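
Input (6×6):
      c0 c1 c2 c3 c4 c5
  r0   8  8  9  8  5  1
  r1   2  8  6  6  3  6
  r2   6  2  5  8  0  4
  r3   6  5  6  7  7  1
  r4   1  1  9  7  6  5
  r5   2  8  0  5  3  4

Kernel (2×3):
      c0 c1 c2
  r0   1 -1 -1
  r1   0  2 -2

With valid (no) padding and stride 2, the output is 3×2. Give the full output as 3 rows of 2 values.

-5 2
-3 -3
7 0

Output[0,0]: The receptive field on the input at this output position is [8 8 9 / 2 8 6]. Elementwise product with the kernel and sum: 8·1 + 8·-1 + 9·-1 + 8·2 + 6·-2.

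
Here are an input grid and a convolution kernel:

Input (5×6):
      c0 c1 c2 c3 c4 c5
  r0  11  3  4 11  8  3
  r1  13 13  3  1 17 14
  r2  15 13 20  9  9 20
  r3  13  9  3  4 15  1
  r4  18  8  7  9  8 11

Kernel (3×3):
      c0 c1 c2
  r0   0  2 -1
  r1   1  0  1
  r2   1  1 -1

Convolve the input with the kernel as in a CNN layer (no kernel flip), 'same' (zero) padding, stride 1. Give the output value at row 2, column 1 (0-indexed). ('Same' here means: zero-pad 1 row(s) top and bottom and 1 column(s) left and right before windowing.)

77

The receptive field on the zero-padded input at this output position is [13 13 3 / 15 13 20 / 13 9 3]. Elementwise product with the kernel and sum: 13·2 + 3·-1 + 15·1 + 20·1 + 13·1 + 9·1 + 3·-1.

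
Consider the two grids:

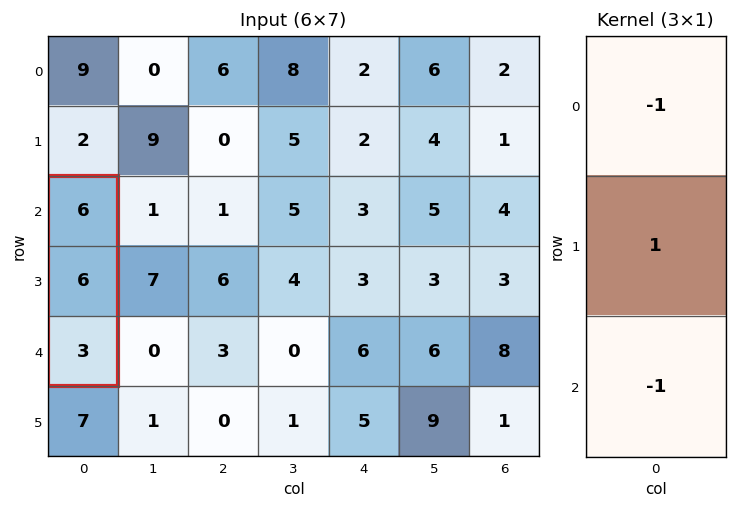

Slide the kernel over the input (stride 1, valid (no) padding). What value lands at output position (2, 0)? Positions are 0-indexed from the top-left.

-3

The receptive field on the input at this output position is [6 / 6 / 3]. Elementwise product with the kernel and sum: 6·-1 + 6·1 + 3·-1.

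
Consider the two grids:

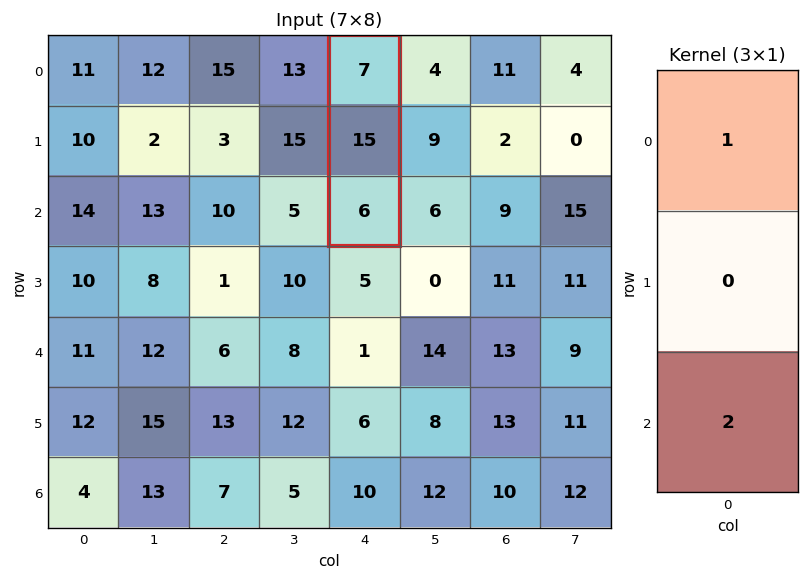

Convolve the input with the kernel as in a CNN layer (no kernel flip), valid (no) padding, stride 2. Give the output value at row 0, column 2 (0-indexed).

19

The receptive field on the input at this output position is [7 / 15 / 6]. Elementwise product with the kernel and sum: 7·1 + 6·2.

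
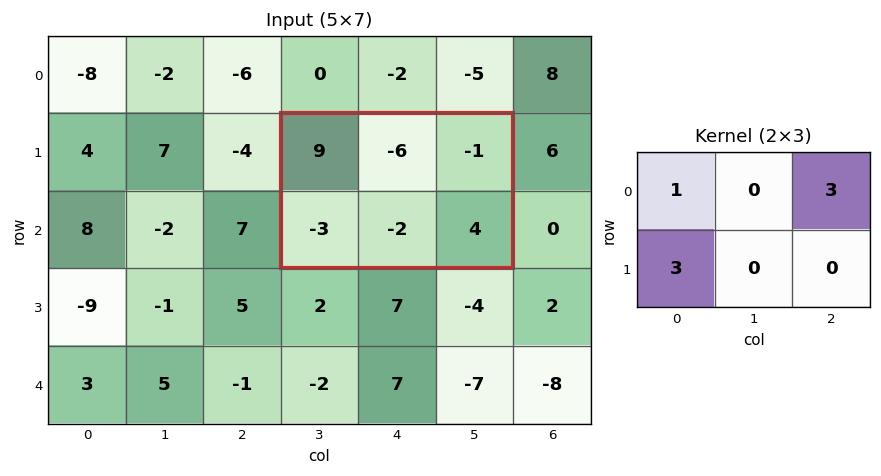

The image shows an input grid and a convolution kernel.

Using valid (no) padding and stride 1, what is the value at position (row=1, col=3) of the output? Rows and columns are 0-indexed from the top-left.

-3

The receptive field on the input at this output position is [9 -6 -1 / -3 -2 4]. Elementwise product with the kernel and sum: 9·1 + -1·3 + -3·3.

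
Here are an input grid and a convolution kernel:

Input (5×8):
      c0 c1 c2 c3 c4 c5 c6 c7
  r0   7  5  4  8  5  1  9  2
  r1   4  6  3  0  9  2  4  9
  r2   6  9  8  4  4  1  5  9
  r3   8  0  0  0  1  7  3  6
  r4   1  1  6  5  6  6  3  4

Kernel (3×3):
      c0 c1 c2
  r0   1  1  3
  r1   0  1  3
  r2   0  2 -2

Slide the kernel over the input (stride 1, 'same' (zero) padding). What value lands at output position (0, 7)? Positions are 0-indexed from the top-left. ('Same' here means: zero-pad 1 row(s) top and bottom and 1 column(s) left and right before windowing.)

20

The receptive field on the zero-padded input at this output position is [0 0 0 / 9 2 0 / 4 9 0]. Elementwise product with the kernel and sum: 0·1 + 0·1 + 0·3 + 2·1 + 0·3 + 9·2 + 0·-2.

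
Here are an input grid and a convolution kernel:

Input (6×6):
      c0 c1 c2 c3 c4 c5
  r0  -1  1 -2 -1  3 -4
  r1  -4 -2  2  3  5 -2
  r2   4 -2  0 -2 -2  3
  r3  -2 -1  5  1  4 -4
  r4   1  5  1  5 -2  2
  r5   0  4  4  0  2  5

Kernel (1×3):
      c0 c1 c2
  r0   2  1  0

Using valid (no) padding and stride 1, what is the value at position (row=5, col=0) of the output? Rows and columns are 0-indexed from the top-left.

The receptive field on the input at this output position is [0 4 4]. Elementwise product with the kernel and sum: 0·2 + 4·1.

4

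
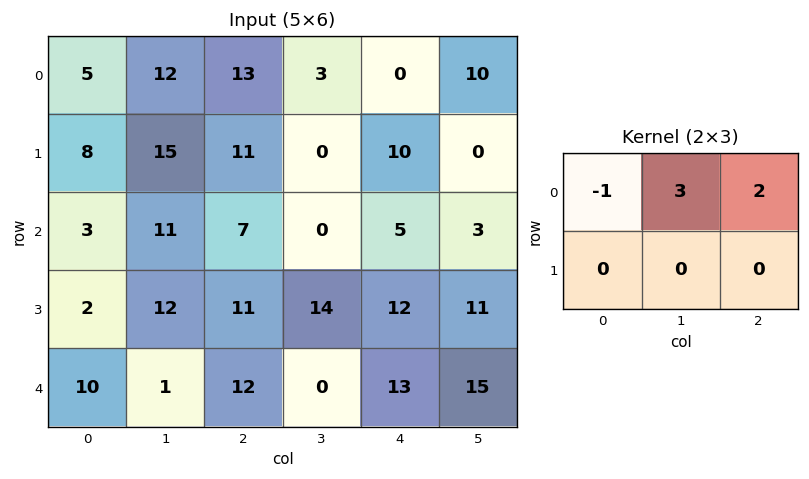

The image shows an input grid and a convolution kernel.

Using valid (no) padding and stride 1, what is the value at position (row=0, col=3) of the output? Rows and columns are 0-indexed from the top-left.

The receptive field on the input at this output position is [3 0 10 / 0 10 0]. Elementwise product with the kernel and sum: 3·-1 + 0·3 + 10·2.

17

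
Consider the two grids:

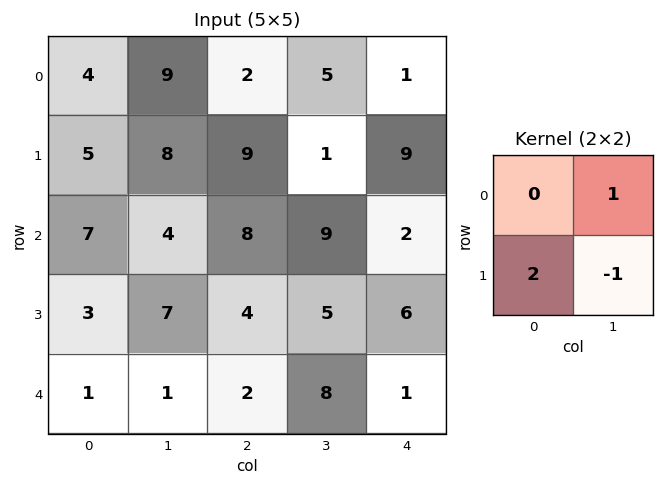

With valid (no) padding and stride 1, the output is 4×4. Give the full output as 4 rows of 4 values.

Output[0,0]: The receptive field on the input at this output position is [4 9 / 5 8]. Elementwise product with the kernel and sum: 9·1 + 5·2 + 8·-1.

11 9 22 -6
18 9 8 25
3 18 12 6
8 4 1 21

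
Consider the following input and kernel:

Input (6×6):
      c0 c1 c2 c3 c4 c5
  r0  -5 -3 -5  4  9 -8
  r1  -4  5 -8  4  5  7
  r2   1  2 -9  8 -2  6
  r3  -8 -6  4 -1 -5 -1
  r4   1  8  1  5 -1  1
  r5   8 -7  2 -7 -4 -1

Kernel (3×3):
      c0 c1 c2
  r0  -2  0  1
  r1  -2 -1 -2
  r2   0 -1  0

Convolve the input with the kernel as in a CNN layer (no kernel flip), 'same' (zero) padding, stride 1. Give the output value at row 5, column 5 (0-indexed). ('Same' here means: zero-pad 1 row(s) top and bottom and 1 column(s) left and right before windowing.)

11

The receptive field on the zero-padded input at this output position is [-1 1 0 / -4 -1 0 / 0 0 0]. Elementwise product with the kernel and sum: -1·-2 + 0·1 + -4·-2 + -1·-1 + 0·-2 + 0·-1.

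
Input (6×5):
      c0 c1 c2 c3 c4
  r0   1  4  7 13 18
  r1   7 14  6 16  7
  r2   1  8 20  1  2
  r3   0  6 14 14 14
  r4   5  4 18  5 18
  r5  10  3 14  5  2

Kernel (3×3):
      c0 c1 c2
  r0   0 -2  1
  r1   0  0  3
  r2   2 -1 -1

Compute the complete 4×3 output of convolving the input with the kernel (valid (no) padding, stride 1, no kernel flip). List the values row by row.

-9 42 50
18 -9 -19
34 -12 55
59 -12 61

Output[0,0]: The receptive field on the input at this output position is [1 4 7 / 7 14 6 / 1 8 20]. Elementwise product with the kernel and sum: 4·-2 + 7·1 + 6·3 + 1·2 + 8·-1 + 20·-1.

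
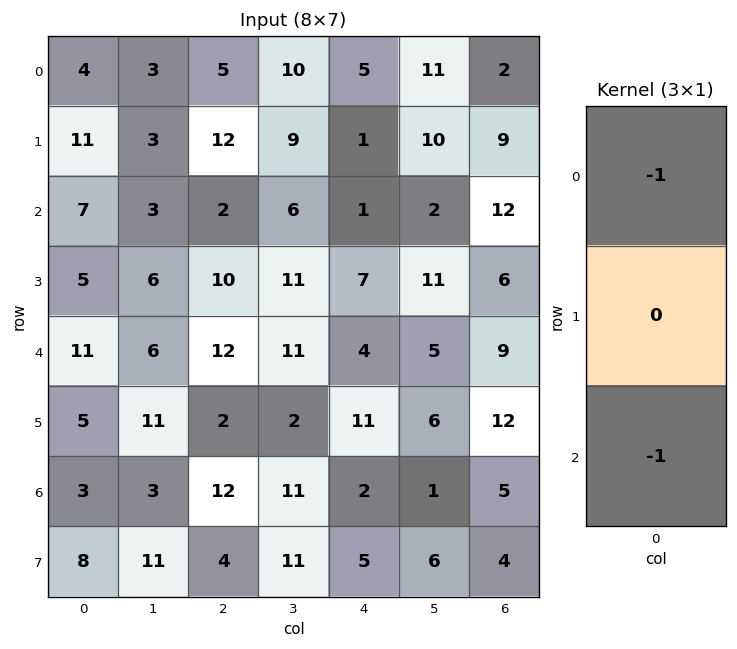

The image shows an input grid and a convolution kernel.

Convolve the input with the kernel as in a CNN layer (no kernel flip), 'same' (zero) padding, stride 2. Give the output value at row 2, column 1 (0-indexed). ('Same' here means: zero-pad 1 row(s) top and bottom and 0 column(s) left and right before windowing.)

The receptive field on the zero-padded input at this output position is [10 / 12 / 2]. Elementwise product with the kernel and sum: 10·-1 + 2·-1.

-12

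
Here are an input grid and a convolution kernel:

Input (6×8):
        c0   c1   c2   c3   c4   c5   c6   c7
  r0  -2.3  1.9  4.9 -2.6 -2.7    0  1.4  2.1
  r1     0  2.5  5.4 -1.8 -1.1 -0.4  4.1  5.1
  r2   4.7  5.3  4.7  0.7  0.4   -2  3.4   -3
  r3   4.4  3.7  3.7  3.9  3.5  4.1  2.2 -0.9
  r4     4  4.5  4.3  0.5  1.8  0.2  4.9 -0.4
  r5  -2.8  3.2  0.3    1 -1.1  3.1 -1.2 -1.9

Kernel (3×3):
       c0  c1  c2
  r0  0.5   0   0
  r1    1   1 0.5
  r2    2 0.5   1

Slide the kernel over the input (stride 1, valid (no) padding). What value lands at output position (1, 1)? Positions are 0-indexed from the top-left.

24.75

The receptive field on the input at this output position is [2.5 5.4 -1.8 / 5.3 4.7 0.7 / 3.7 3.7 3.9]. Elementwise product with the kernel and sum: 2.5·0.5 + 5.3·1 + 4.7·1 + 0.7·0.5 + 3.7·2 + 3.7·0.5 + 3.9·1.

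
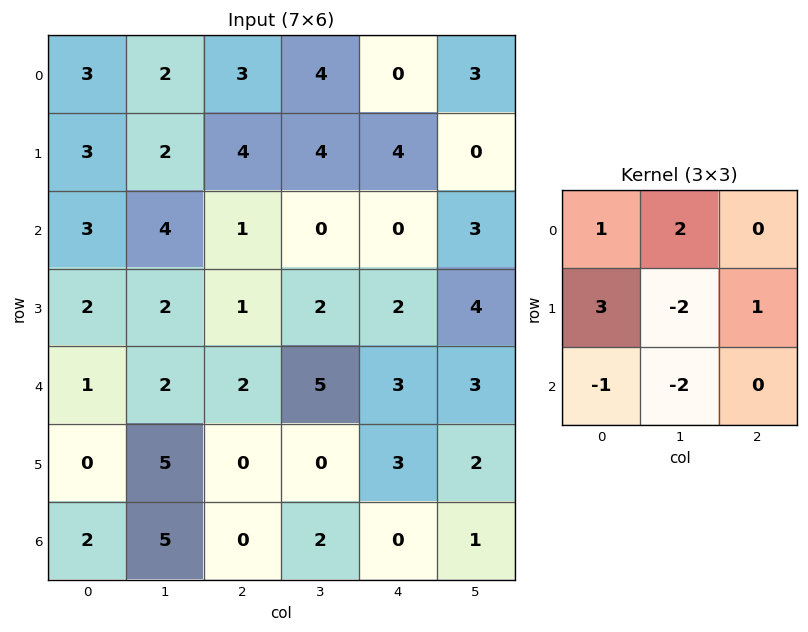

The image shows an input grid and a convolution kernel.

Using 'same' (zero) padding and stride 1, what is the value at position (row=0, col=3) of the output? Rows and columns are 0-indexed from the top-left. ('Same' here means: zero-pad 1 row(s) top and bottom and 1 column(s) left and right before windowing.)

-11

The receptive field on the zero-padded input at this output position is [0 0 0 / 3 4 0 / 4 4 4]. Elementwise product with the kernel and sum: 0·1 + 0·2 + 3·3 + 4·-2 + 0·1 + 4·-1 + 4·-2.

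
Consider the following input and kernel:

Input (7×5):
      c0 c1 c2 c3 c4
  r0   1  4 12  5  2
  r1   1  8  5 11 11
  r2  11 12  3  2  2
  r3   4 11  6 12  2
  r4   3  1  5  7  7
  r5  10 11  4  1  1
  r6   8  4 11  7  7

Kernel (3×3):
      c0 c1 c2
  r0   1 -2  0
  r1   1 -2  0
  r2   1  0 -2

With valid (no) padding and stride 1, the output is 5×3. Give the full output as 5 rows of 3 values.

Output[0,0]: The receptive field on the input at this output position is [1 4 12 / 1 8 5 / 11 12 3]. Elementwise product with the kernel and sum: 1·1 + 4·-2 + 1·1 + 8·-2 + 11·1 + 3·-2.

-17 -14 -16
-36 -9 -16
-38 -8 -28
-15 -1 -25
-25 -16 -10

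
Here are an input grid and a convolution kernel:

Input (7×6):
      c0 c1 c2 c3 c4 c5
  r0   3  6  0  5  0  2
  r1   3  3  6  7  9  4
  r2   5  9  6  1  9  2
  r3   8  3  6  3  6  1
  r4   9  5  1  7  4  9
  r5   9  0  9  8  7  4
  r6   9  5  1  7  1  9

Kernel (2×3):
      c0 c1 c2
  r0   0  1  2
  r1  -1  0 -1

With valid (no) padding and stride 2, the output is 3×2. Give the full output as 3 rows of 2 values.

Output[0,0]: The receptive field on the input at this output position is [3 6 0 / 3 3 6]. Elementwise product with the kernel and sum: 6·1 + 0·2 + 3·-1 + 6·-1.
Output[0,1]: The receptive field on the input at this output position is [0 5 0 / 6 7 9]. Elementwise product with the kernel and sum: 5·1 + 0·2 + 6·-1 + 9·-1.

-3 -10
7 7
-11 -1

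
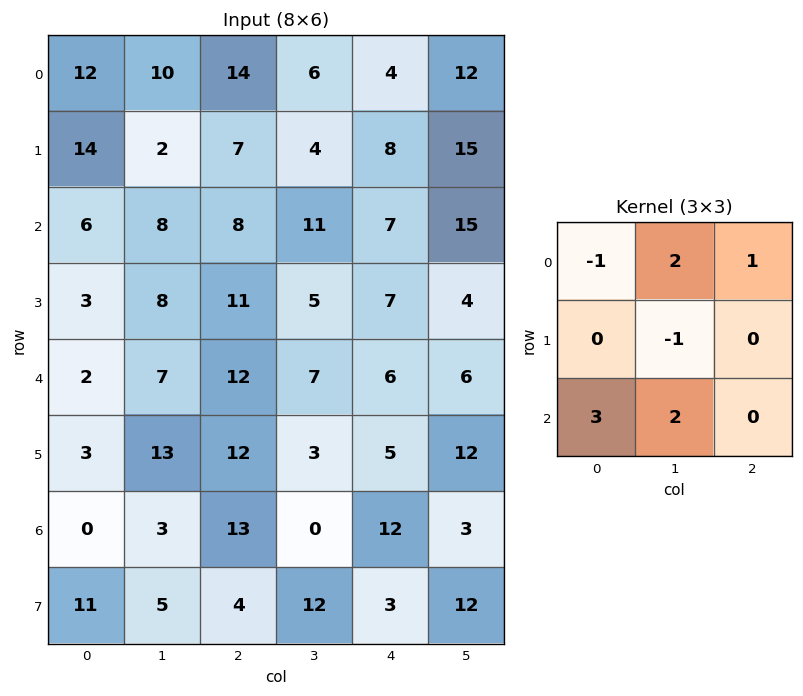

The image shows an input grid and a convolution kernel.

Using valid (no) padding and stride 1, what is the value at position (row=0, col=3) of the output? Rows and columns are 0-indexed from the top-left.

The receptive field on the input at this output position is [6 4 12 / 4 8 15 / 11 7 15]. Elementwise product with the kernel and sum: 6·-1 + 4·2 + 12·1 + 8·-1 + 11·3 + 7·2.

53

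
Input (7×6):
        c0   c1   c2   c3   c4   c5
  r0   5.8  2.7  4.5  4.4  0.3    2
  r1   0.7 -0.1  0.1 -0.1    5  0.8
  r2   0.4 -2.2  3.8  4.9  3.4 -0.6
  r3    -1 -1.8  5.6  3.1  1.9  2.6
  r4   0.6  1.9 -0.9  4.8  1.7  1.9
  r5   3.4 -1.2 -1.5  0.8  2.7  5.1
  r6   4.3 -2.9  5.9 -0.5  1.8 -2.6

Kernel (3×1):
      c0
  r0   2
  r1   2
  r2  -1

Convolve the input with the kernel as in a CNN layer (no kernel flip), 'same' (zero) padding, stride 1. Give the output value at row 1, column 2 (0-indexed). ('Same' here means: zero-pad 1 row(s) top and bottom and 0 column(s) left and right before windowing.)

The receptive field on the zero-padded input at this output position is [4.5 / 0.1 / 3.8]. Elementwise product with the kernel and sum: 4.5·2 + 0.1·2 + 3.8·-1.

5.4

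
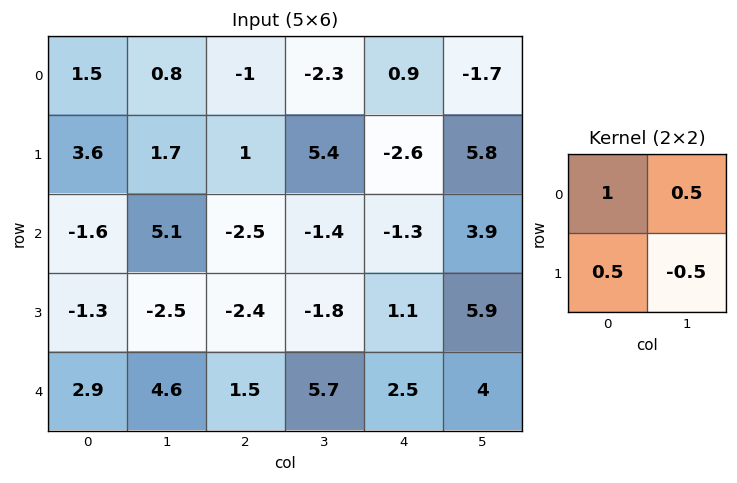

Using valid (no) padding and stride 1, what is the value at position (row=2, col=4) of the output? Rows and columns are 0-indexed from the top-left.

The receptive field on the input at this output position is [-1.3 3.9 / 1.1 5.9]. Elementwise product with the kernel and sum: -1.3·1 + 3.9·0.5 + 1.1·0.5 + 5.9·-0.5.

-1.75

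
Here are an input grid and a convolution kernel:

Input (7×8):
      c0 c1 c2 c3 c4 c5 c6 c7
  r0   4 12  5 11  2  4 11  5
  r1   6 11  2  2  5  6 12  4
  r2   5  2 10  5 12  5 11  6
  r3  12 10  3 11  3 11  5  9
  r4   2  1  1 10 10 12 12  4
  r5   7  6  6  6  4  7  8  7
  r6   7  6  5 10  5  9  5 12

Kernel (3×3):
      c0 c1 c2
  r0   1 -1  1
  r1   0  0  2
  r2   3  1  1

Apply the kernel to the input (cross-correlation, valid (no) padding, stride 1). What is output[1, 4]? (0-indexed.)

The receptive field on the input at this output position is [5 6 12 / 12 5 11 / 3 11 5]. Elementwise product with the kernel and sum: 5·1 + 6·-1 + 12·1 + 11·2 + 3·3 + 11·1 + 5·1.

58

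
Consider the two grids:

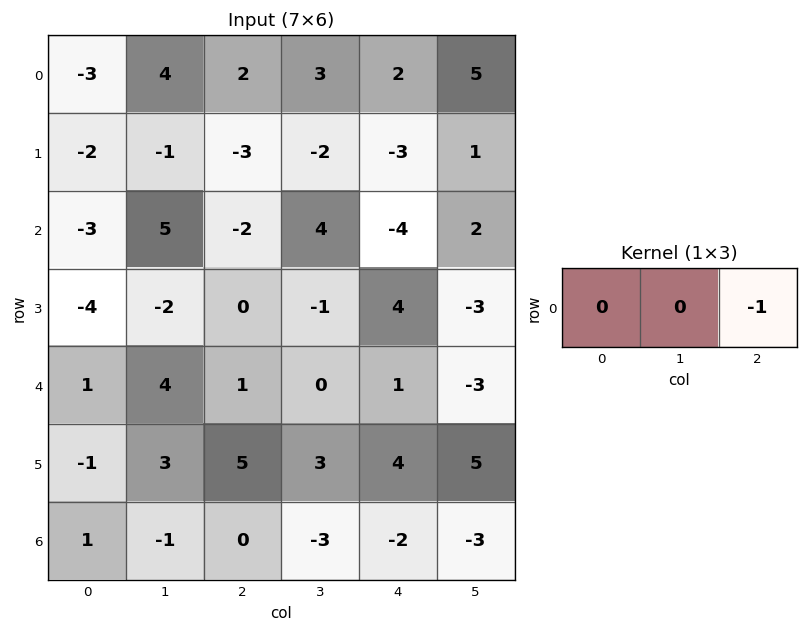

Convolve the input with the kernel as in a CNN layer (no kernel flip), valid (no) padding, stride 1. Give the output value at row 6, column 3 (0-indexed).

The receptive field on the input at this output position is [-3 -2 -3]. Elementwise product with the kernel and sum: -3·-1.

3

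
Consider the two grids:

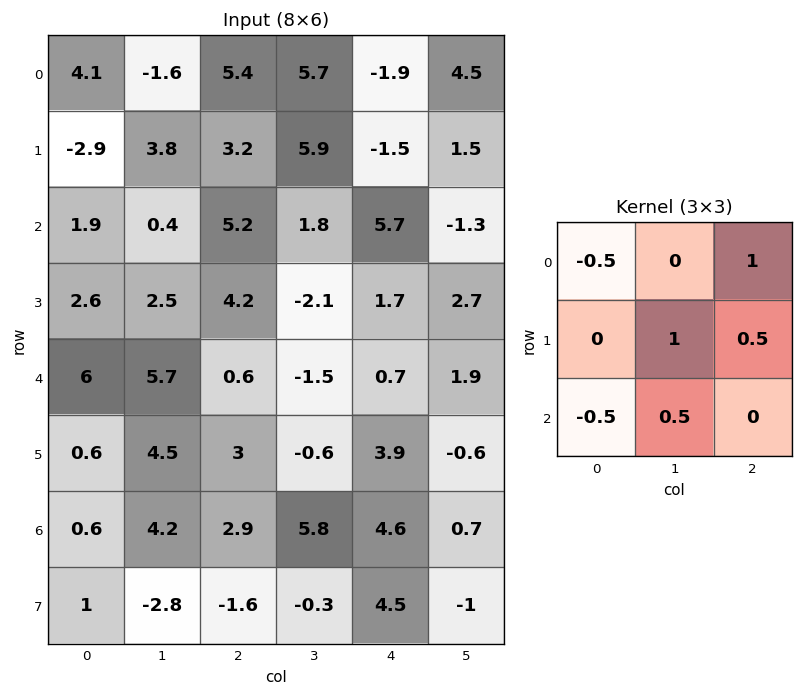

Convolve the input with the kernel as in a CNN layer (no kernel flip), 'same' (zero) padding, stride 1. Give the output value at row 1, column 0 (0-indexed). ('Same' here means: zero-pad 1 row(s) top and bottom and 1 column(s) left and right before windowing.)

The receptive field on the zero-padded input at this output position is [0 4.1 -1.6 / 0 -2.9 3.8 / 0 1.9 0.4]. Elementwise product with the kernel and sum: 0·-0.5 + -1.6·1 + -2.9·1 + 3.8·0.5 + 0·-0.5 + 1.9·0.5.

-1.65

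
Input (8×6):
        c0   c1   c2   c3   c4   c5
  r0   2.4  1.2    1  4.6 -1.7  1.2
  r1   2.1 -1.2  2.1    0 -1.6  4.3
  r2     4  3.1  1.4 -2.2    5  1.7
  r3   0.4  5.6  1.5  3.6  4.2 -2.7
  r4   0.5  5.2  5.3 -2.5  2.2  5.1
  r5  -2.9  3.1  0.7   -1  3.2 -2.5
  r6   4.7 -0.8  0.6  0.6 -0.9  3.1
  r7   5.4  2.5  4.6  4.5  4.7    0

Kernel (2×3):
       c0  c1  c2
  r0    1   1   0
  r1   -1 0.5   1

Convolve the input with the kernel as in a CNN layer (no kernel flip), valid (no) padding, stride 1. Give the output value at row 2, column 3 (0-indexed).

-1.4

The receptive field on the input at this output position is [-2.2 5 1.7 / 3.6 4.2 -2.7]. Elementwise product with the kernel and sum: -2.2·1 + 5·1 + 3.6·-1 + 4.2·0.5 + -2.7·1.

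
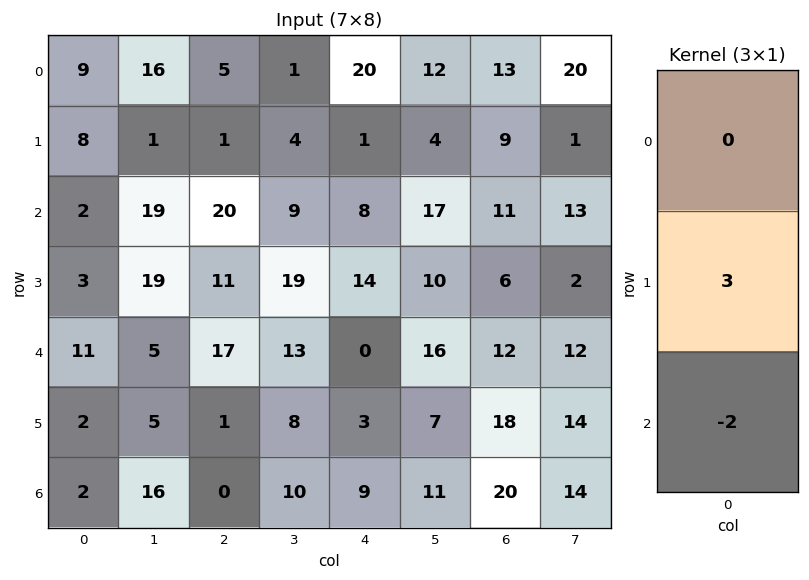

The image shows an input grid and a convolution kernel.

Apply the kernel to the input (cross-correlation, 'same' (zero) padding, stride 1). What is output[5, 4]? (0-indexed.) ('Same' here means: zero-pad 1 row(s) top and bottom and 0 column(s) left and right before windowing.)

-9

The receptive field on the zero-padded input at this output position is [0 / 3 / 9]. Elementwise product with the kernel and sum: 3·3 + 9·-2.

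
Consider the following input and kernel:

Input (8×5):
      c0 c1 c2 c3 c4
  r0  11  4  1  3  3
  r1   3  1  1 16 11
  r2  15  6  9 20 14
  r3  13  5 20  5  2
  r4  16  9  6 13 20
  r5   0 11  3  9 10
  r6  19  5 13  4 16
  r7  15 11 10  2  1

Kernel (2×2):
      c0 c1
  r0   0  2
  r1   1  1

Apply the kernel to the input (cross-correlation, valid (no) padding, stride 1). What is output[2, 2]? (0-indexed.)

The receptive field on the input at this output position is [9 20 / 20 5]. Elementwise product with the kernel and sum: 20·2 + 20·1 + 5·1.

65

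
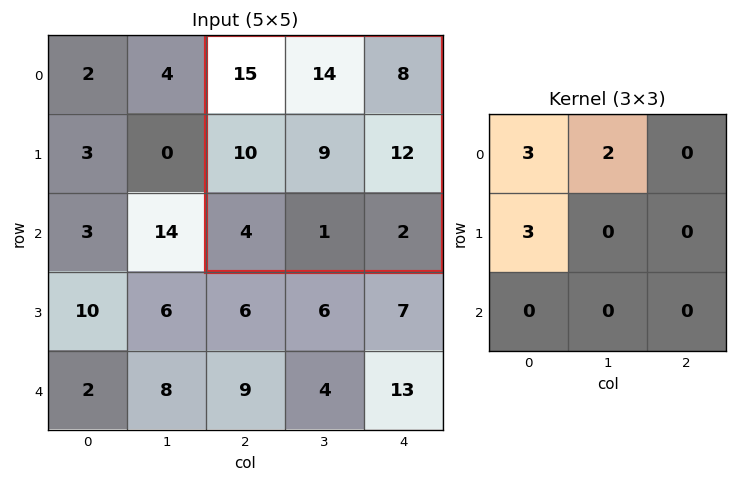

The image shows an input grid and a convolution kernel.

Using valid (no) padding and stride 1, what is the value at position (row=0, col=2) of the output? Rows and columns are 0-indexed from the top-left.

The receptive field on the input at this output position is [15 14 8 / 10 9 12 / 4 1 2]. Elementwise product with the kernel and sum: 15·3 + 14·2 + 10·3.

103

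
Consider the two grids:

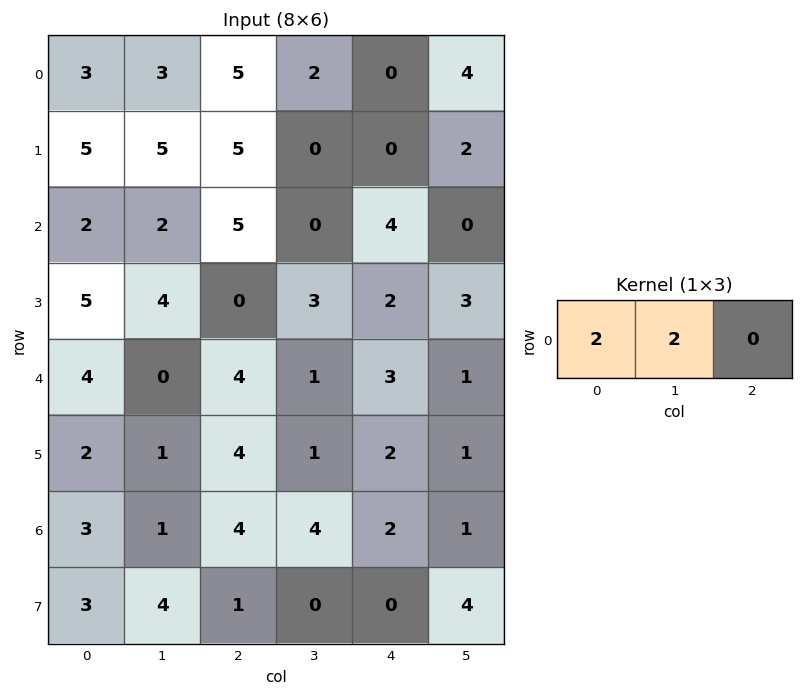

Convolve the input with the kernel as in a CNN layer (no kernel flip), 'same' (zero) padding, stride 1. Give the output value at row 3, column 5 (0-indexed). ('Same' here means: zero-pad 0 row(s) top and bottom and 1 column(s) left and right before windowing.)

10

The receptive field on the zero-padded input at this output position is [2 3 0]. Elementwise product with the kernel and sum: 2·2 + 3·2.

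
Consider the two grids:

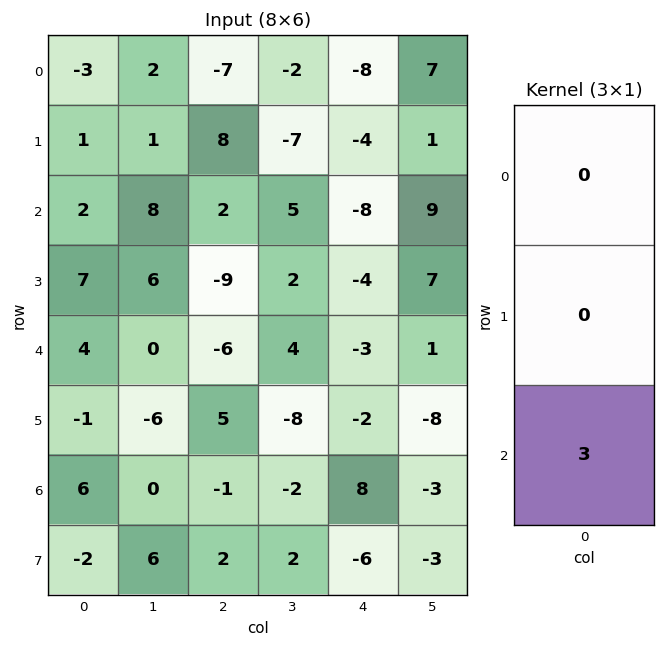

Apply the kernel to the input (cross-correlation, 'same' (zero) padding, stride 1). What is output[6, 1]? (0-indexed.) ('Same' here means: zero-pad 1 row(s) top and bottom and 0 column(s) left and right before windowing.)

18

The receptive field on the zero-padded input at this output position is [-6 / 0 / 6]. Elementwise product with the kernel and sum: 6·3.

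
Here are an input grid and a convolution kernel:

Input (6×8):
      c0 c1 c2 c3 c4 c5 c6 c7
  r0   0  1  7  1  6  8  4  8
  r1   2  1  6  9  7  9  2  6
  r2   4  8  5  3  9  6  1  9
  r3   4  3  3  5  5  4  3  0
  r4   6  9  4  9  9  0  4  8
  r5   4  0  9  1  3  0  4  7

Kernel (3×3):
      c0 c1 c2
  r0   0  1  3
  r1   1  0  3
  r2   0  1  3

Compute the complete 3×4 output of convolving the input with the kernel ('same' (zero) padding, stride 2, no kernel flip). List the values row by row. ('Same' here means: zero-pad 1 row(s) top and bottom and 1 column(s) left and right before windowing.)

8 37 59 52
42 68 72 56
44 66 29 52

Output[0,0]: The receptive field on the zero-padded input at this output position is [0 0 0 / 0 0 1 / 0 2 1]. Elementwise product with the kernel and sum: 0·1 + 0·3 + 0·1 + 1·3 + 2·1 + 1·3.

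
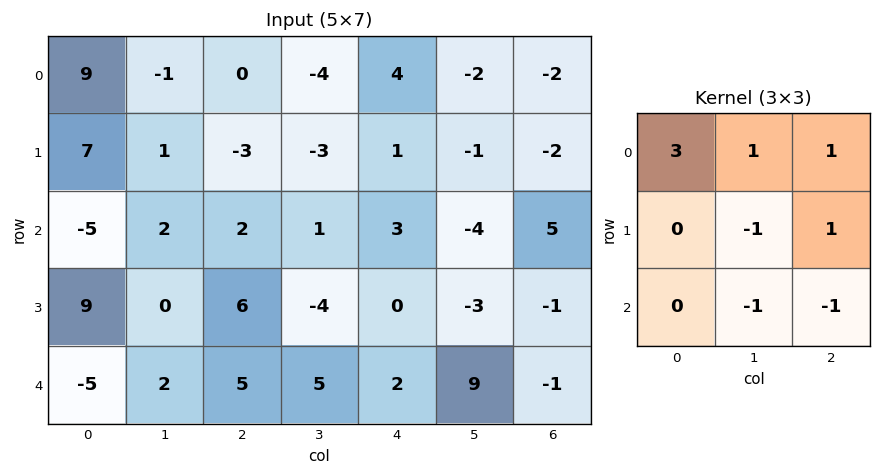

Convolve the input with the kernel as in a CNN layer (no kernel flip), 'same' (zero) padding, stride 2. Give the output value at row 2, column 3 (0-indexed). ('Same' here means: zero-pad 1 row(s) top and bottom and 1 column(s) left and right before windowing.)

-9

The receptive field on the zero-padded input at this output position is [-3 -1 0 / 9 -1 0 / 0 0 0]. Elementwise product with the kernel and sum: -3·3 + -1·1 + 0·1 + -1·-1 + 0·1 + 0·-1 + 0·-1.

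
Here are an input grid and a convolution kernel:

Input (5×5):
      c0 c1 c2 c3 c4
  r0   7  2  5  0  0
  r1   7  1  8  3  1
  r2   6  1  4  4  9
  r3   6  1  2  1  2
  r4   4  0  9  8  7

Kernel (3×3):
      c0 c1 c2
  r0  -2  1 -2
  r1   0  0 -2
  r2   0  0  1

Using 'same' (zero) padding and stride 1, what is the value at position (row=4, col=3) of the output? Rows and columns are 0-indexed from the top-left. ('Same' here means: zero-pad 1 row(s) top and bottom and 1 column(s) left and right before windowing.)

The receptive field on the zero-padded input at this output position is [2 1 2 / 9 8 7 / 0 0 0]. Elementwise product with the kernel and sum: 2·-2 + 1·1 + 2·-2 + 7·-2 + 0·1.

-21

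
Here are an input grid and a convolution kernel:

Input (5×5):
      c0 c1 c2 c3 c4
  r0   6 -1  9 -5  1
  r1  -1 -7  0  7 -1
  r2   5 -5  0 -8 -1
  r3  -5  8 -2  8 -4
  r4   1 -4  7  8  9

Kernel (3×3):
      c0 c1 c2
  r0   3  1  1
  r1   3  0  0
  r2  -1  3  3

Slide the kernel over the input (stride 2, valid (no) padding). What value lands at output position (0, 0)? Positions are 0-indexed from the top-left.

3

The receptive field on the input at this output position is [6 -1 9 / -1 -7 0 / 5 -5 0]. Elementwise product with the kernel and sum: 6·3 + -1·1 + 9·1 + -1·3 + 5·-1 + -5·3 + 0·3.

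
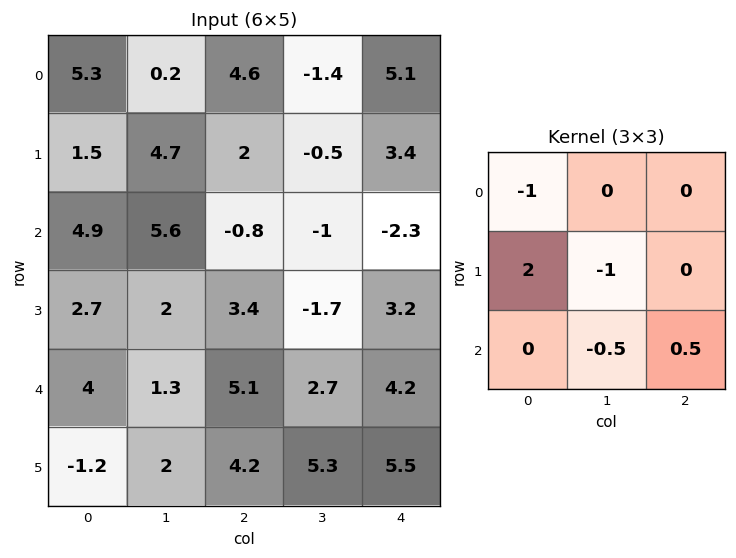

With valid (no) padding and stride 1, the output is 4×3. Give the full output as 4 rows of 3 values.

-10.2 7.1 -0.75
3.4 4.75 -0.15
0.4 -6.2 10.05
5.1 -3.95 4.2

Output[0,0]: The receptive field on the input at this output position is [5.3 0.2 4.6 / 1.5 4.7 2 / 4.9 5.6 -0.8]. Elementwise product with the kernel and sum: 5.3·-1 + 1.5·2 + 4.7·-1 + 5.6·-0.5 + -0.8·0.5.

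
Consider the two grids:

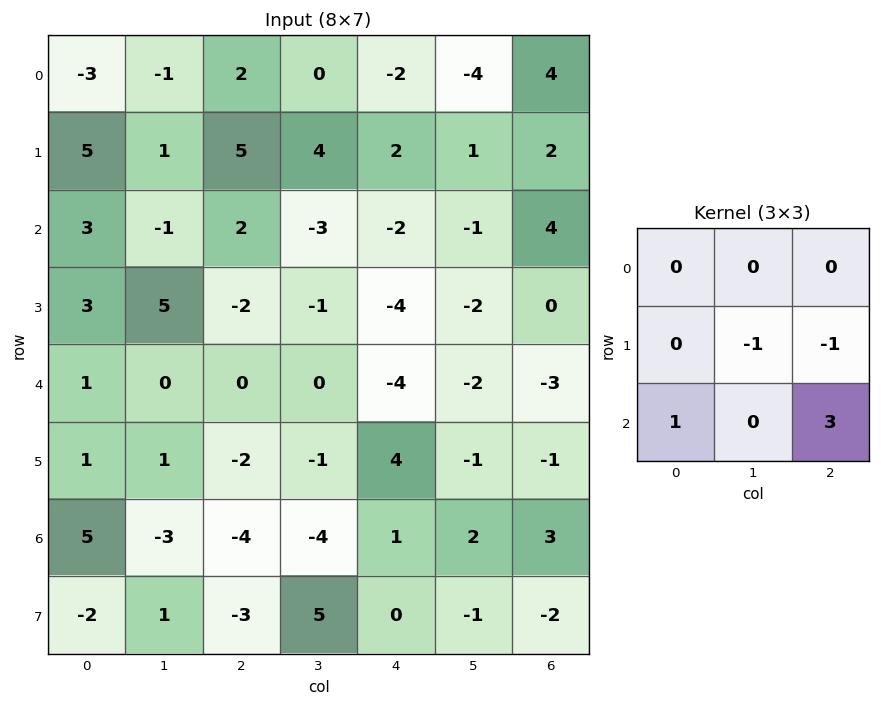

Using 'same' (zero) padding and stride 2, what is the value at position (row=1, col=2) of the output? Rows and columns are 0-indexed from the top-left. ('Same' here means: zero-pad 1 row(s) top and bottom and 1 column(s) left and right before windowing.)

The receptive field on the zero-padded input at this output position is [4 2 1 / -3 -2 -1 / -1 -4 -2]. Elementwise product with the kernel and sum: -2·-1 + -1·-1 + -1·1 + -2·3.

-4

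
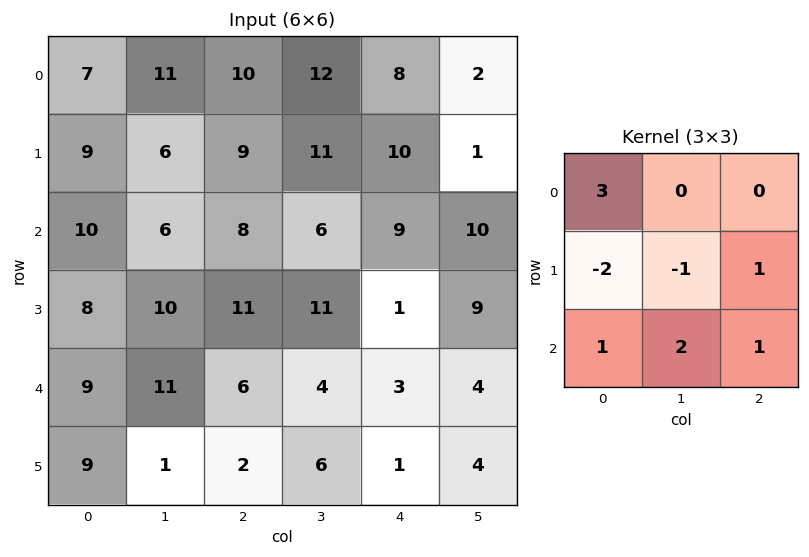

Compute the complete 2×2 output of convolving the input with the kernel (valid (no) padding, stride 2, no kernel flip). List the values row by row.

Output[0,0]: The receptive field on the input at this output position is [7 11 10 / 9 6 9 / 10 6 8]. Elementwise product with the kernel and sum: 7·3 + 9·-2 + 6·-1 + 9·1 + 10·1 + 6·2 + 8·1.

36 40
52 9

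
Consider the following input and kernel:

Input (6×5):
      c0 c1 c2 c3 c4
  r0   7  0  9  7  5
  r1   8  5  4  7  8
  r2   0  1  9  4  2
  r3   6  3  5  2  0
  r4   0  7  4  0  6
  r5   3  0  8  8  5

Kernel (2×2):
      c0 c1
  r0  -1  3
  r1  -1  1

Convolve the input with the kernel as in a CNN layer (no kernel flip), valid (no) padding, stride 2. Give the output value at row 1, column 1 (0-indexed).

The receptive field on the input at this output position is [9 4 / 5 2]. Elementwise product with the kernel and sum: 9·-1 + 4·3 + 5·-1 + 2·1.

0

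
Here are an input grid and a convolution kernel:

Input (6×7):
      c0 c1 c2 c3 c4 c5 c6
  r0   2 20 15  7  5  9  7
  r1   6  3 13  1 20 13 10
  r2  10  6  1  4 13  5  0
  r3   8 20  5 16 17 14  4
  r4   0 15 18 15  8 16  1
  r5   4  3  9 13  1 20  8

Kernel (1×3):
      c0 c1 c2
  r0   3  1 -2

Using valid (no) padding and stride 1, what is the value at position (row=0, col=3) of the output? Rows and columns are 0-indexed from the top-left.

8

The receptive field on the input at this output position is [7 5 9]. Elementwise product with the kernel and sum: 7·3 + 5·1 + 9·-2.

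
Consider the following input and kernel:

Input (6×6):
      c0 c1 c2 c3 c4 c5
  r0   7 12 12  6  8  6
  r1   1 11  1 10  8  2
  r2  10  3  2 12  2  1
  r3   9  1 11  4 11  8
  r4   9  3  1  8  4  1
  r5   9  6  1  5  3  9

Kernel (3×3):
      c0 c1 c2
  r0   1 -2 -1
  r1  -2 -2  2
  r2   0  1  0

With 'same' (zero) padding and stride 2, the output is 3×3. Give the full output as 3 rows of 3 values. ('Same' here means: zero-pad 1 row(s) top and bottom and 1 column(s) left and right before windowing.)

Output[0,0]: The receptive field on the zero-padded input at this output position is [0 0 0 / 0 7 12 / 0 1 11]. Elementwise product with the kernel and sum: 0·1 + 0·-2 + 0·-1 + 0·-2 + 7·-2 + 12·2 + 1·1.

11 -35 -8
-18 24 -23
-22 -16 -45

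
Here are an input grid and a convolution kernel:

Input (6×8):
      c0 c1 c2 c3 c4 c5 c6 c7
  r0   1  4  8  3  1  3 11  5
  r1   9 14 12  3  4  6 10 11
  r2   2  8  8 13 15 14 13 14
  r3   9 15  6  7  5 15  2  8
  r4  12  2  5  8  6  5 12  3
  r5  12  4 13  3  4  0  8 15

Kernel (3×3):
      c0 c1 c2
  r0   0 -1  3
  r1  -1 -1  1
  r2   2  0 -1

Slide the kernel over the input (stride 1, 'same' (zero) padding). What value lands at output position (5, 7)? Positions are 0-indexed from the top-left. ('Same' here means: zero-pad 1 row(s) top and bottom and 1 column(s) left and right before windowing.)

-26

The receptive field on the zero-padded input at this output position is [12 3 0 / 8 15 0 / 0 0 0]. Elementwise product with the kernel and sum: 3·-1 + 0·3 + 8·-1 + 15·-1 + 0·1 + 0·2 + 0·-1.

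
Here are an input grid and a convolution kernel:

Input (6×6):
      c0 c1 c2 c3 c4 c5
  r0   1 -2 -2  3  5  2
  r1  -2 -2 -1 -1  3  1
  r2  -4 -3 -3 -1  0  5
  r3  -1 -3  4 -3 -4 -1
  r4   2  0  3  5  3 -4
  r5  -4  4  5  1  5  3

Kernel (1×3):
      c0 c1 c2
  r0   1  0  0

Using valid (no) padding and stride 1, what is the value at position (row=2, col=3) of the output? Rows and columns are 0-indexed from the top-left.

The receptive field on the input at this output position is [-1 0 5]. Elementwise product with the kernel and sum: -1·1.

-1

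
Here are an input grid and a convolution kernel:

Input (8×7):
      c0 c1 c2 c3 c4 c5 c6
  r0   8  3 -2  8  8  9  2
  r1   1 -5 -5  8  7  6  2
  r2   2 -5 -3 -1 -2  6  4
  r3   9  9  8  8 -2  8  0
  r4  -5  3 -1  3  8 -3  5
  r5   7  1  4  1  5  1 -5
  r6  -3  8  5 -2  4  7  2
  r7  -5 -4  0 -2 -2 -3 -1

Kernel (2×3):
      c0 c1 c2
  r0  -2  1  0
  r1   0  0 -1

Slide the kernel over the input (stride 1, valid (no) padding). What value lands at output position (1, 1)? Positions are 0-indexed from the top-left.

6

The receptive field on the input at this output position is [-5 -5 8 / -5 -3 -1]. Elementwise product with the kernel and sum: -5·-2 + -5·1 + -1·-1.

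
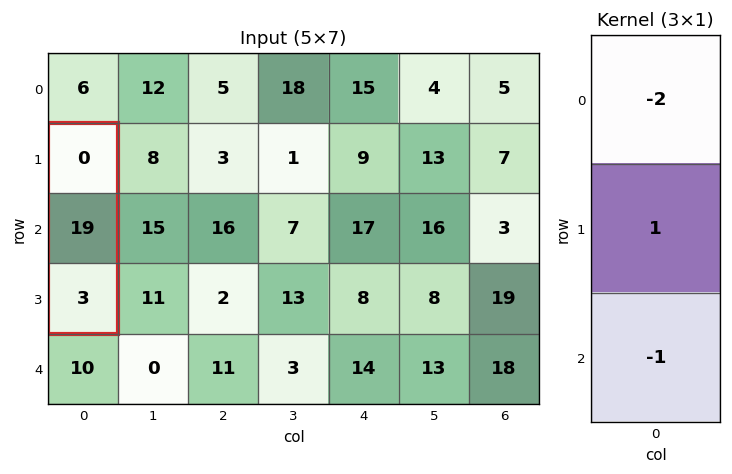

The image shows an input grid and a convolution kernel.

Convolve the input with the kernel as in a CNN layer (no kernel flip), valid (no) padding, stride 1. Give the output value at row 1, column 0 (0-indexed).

The receptive field on the input at this output position is [0 / 19 / 3]. Elementwise product with the kernel and sum: 0·-2 + 19·1 + 3·-1.

16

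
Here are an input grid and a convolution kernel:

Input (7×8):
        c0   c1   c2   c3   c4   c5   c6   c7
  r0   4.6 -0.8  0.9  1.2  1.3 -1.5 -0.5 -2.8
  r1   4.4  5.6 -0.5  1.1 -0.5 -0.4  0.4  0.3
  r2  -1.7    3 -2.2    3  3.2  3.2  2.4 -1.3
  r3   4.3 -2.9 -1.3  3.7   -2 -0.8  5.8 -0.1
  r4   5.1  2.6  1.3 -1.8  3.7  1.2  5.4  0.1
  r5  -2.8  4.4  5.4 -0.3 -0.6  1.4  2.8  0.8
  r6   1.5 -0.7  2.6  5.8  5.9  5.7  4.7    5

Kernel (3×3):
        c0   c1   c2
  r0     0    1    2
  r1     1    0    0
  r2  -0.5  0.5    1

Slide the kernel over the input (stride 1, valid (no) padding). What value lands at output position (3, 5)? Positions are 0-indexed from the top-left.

8.3

The receptive field on the input at this output position is [-0.8 5.8 -0.1 / 1.2 5.4 0.1 / 1.4 2.8 0.8]. Elementwise product with the kernel and sum: 5.8·1 + -0.1·2 + 1.2·1 + 1.4·-0.5 + 2.8·0.5 + 0.8·1.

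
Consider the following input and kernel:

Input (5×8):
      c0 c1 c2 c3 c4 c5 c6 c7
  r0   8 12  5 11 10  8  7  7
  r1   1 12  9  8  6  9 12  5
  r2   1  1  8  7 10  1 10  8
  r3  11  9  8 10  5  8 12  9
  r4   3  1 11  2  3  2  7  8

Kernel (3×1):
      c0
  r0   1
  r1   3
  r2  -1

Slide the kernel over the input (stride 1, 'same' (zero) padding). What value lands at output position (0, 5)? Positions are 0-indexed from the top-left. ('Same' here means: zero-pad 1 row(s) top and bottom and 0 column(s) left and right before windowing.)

15

The receptive field on the zero-padded input at this output position is [0 / 8 / 9]. Elementwise product with the kernel and sum: 0·1 + 8·3 + 9·-1.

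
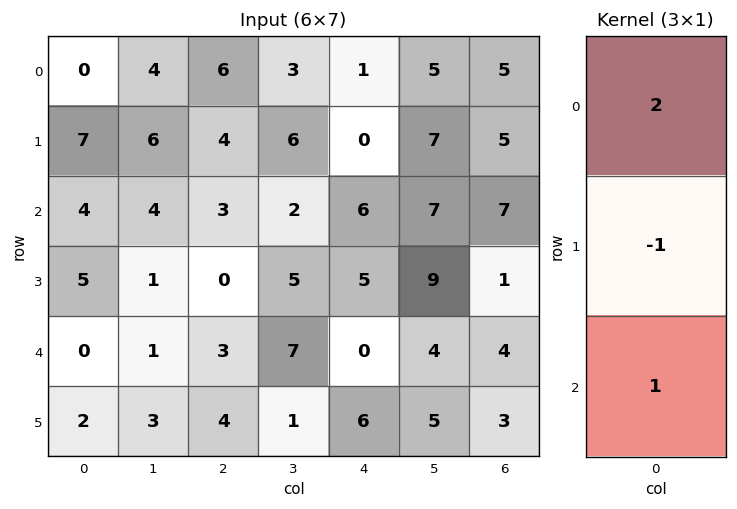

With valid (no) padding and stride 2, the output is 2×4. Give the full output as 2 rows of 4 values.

Output[0,0]: The receptive field on the input at this output position is [0 / 7 / 4]. Elementwise product with the kernel and sum: 0·2 + 7·-1 + 4·1.

-3 11 8 12
3 9 7 17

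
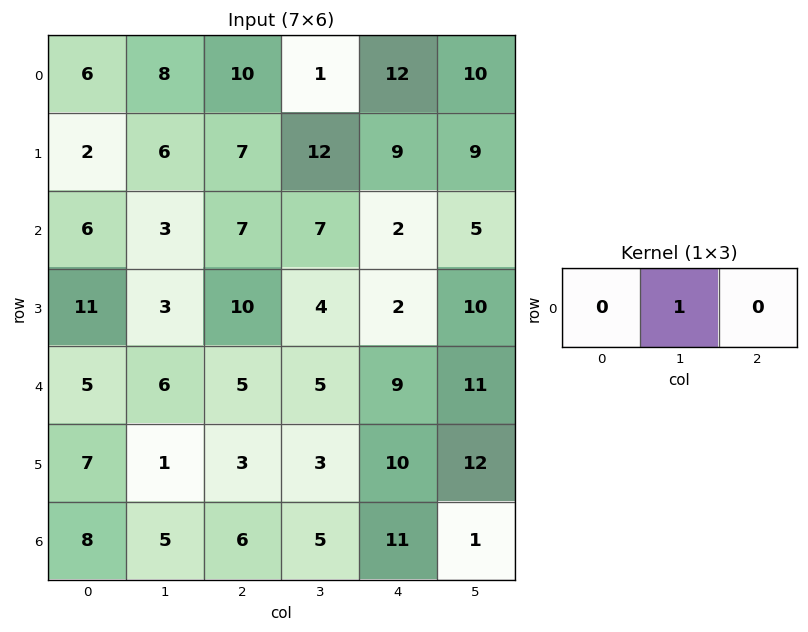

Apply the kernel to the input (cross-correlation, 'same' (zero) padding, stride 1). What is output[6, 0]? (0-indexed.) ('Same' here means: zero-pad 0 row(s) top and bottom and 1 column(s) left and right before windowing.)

The receptive field on the zero-padded input at this output position is [0 8 5]. Elementwise product with the kernel and sum: 8·1.

8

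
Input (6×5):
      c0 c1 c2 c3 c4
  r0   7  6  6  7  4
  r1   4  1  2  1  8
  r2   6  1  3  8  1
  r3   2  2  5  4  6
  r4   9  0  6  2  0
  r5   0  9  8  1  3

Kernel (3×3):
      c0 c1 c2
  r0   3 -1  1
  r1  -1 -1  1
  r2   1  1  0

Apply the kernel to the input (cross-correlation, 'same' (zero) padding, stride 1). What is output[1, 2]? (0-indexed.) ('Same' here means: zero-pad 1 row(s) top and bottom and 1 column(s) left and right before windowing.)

21

The receptive field on the zero-padded input at this output position is [6 6 7 / 1 2 1 / 1 3 8]. Elementwise product with the kernel and sum: 6·3 + 6·-1 + 7·1 + 1·-1 + 2·-1 + 1·1 + 1·1 + 3·1.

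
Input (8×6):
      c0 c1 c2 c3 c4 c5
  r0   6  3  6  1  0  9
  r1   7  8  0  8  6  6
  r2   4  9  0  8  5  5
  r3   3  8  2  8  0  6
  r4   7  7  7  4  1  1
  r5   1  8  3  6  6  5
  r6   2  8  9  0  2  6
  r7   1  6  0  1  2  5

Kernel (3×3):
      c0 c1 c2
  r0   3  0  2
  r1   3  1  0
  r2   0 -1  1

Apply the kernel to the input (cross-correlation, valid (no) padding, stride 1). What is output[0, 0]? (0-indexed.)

The receptive field on the input at this output position is [6 3 6 / 7 8 0 / 4 9 0]. Elementwise product with the kernel and sum: 6·3 + 6·2 + 7·3 + 8·1 + 9·-1 + 0·1.

50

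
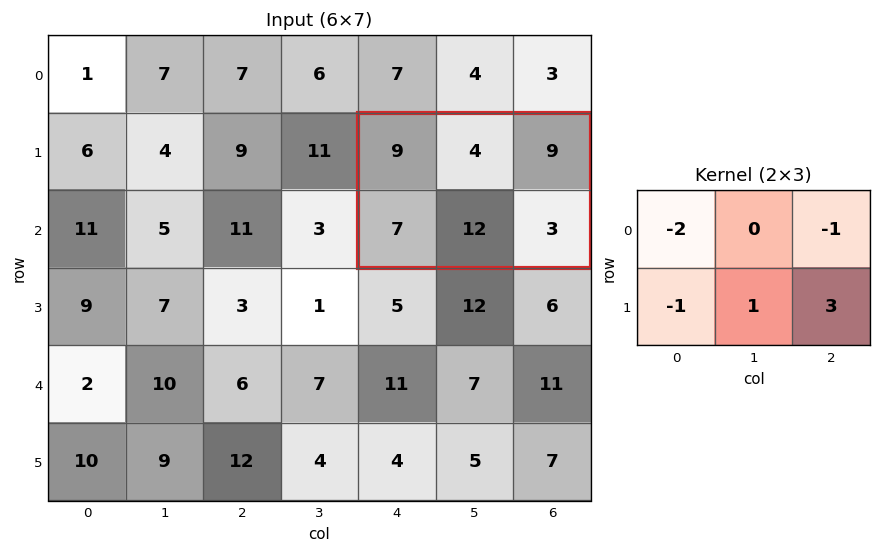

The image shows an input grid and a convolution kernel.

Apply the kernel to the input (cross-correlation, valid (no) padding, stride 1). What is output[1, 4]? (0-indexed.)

-13

The receptive field on the input at this output position is [9 4 9 / 7 12 3]. Elementwise product with the kernel and sum: 9·-2 + 9·-1 + 7·-1 + 12·1 + 3·3.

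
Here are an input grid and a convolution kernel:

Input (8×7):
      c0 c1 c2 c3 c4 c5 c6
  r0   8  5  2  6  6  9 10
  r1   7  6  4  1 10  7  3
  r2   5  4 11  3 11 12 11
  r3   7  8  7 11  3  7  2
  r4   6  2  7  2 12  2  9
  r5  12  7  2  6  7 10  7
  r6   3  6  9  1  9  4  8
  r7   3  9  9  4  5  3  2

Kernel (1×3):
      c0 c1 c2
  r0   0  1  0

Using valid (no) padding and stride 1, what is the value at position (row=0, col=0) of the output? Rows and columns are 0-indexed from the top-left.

5

The receptive field on the input at this output position is [8 5 2]. Elementwise product with the kernel and sum: 5·1.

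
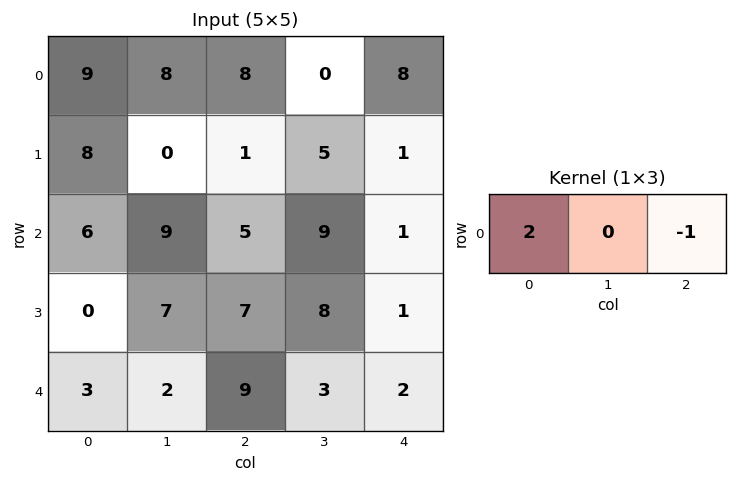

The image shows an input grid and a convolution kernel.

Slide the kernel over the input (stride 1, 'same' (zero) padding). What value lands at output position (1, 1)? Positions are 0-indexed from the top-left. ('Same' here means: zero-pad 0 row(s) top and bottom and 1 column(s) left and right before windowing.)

The receptive field on the zero-padded input at this output position is [8 0 1]. Elementwise product with the kernel and sum: 8·2 + 1·-1.

15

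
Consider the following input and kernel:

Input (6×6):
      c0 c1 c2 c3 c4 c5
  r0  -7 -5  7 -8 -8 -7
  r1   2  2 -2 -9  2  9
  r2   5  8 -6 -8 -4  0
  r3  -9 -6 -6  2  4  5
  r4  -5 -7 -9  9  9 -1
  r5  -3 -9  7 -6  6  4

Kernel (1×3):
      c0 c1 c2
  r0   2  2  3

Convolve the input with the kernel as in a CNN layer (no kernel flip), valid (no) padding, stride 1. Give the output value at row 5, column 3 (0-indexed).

The receptive field on the input at this output position is [-6 6 4]. Elementwise product with the kernel and sum: -6·2 + 6·2 + 4·3.

12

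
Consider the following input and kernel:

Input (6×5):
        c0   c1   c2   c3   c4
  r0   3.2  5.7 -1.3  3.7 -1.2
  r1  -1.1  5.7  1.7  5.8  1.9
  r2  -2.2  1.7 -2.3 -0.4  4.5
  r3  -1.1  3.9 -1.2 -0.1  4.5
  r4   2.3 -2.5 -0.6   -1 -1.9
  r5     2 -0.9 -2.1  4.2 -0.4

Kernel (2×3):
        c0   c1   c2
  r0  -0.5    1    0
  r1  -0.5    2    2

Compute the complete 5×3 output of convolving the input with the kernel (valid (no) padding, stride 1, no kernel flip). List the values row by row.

19.45 8 18.9
6.15 -7.4 14.3
8.75 -7.7 10.15
-2.9 -5.1 -5
-10.65 5.3 7.95

Output[0,0]: The receptive field on the input at this output position is [3.2 5.7 -1.3 / -1.1 5.7 1.7]. Elementwise product with the kernel and sum: 3.2·-0.5 + 5.7·1 + -1.1·-0.5 + 5.7·2 + 1.7·2.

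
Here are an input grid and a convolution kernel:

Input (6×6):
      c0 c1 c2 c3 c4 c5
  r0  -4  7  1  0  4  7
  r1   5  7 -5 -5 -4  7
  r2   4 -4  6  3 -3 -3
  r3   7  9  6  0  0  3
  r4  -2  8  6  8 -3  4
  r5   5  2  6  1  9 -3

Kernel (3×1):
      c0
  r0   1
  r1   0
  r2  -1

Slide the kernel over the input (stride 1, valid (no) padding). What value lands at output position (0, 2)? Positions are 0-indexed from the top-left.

The receptive field on the input at this output position is [1 / -5 / 6]. Elementwise product with the kernel and sum: 1·1 + 6·-1.

-5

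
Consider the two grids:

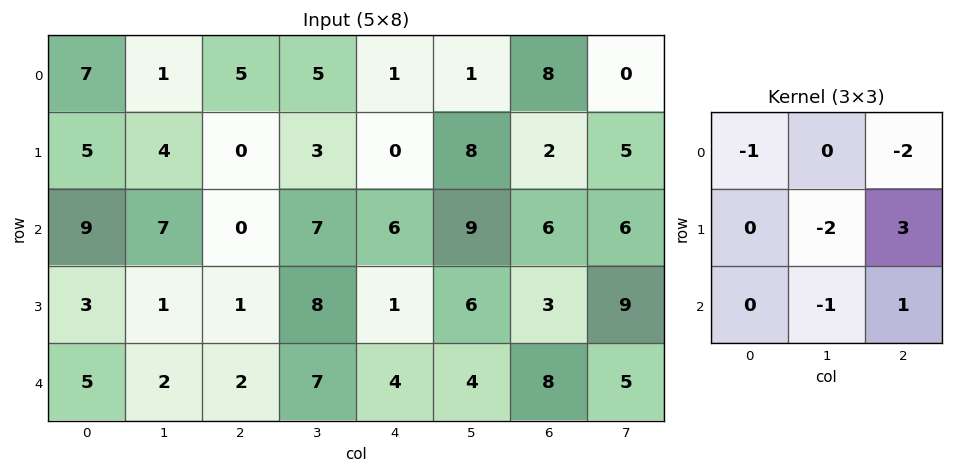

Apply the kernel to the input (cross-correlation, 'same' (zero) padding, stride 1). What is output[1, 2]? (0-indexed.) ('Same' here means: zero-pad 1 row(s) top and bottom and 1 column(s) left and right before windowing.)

5

The receptive field on the zero-padded input at this output position is [1 5 5 / 4 0 3 / 7 0 7]. Elementwise product with the kernel and sum: 1·-1 + 5·-2 + 0·-2 + 3·3 + 0·-1 + 7·1.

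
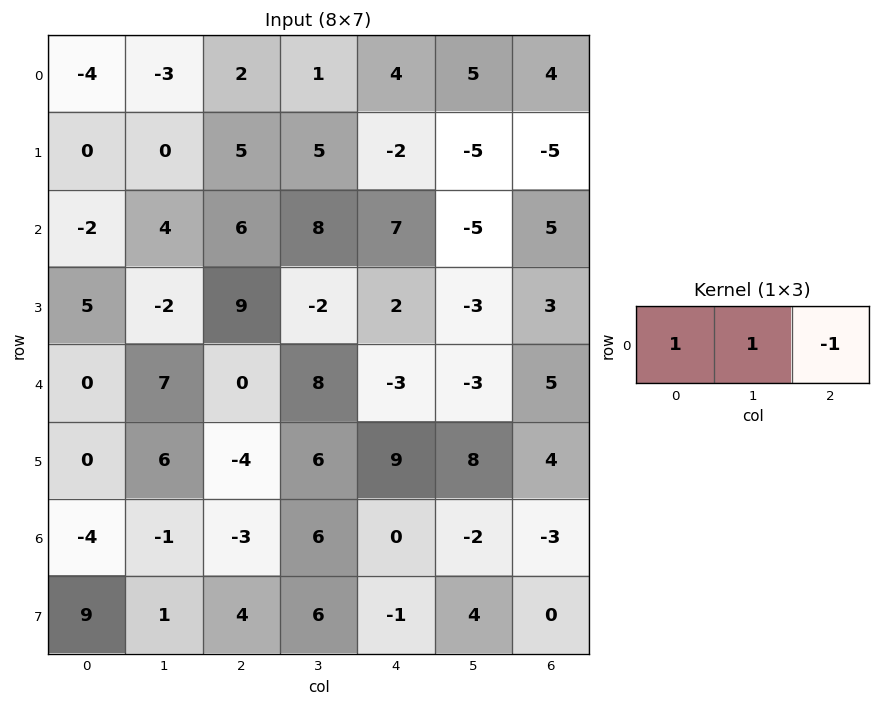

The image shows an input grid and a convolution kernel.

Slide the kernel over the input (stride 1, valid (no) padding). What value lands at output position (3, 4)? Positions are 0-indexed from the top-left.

The receptive field on the input at this output position is [2 -3 3]. Elementwise product with the kernel and sum: 2·1 + -3·1 + 3·-1.

-4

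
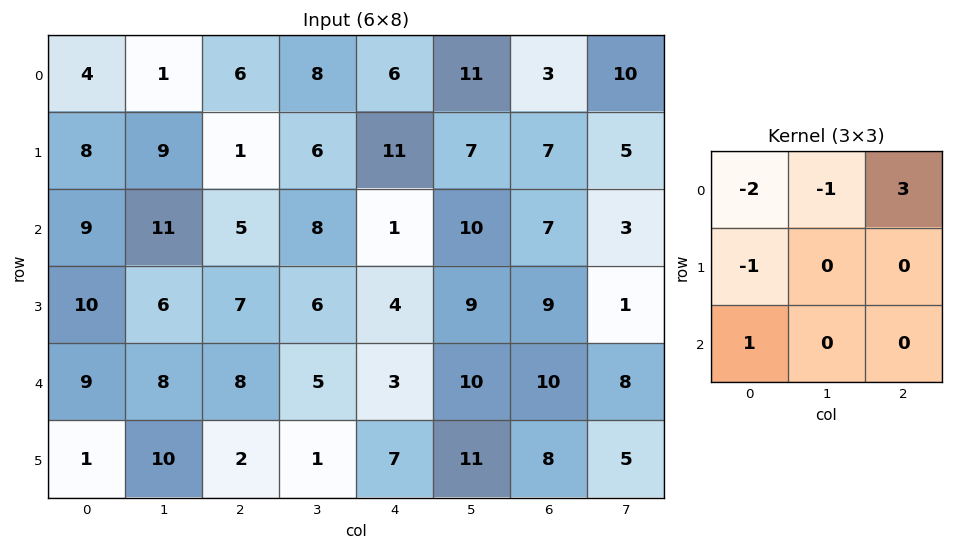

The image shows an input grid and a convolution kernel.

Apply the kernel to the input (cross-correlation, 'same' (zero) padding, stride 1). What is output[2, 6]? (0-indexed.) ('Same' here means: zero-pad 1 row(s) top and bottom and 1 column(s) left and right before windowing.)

-7

The receptive field on the zero-padded input at this output position is [7 7 5 / 10 7 3 / 9 9 1]. Elementwise product with the kernel and sum: 7·-2 + 7·-1 + 5·3 + 10·-1 + 9·1.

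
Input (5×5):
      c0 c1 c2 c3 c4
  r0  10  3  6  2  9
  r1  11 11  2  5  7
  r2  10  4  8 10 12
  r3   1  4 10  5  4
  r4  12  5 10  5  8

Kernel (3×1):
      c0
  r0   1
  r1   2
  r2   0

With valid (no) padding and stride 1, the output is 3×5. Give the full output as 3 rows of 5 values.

32 25 10 12 23
31 19 18 25 31
12 12 28 20 20

Output[0,0]: The receptive field on the input at this output position is [10 / 11 / 10]. Elementwise product with the kernel and sum: 10·1 + 11·2.
Output[0,1]: The receptive field on the input at this output position is [3 / 11 / 4]. Elementwise product with the kernel and sum: 3·1 + 11·2.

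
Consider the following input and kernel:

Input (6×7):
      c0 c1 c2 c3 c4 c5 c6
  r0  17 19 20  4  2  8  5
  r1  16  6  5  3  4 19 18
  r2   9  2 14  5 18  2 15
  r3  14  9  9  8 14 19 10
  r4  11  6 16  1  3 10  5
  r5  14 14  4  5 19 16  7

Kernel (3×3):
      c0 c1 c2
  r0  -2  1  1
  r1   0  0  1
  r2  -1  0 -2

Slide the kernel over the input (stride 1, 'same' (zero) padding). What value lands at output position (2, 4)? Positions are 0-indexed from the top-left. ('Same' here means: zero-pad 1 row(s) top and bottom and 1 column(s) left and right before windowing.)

-27

The receptive field on the zero-padded input at this output position is [3 4 19 / 5 18 2 / 8 14 19]. Elementwise product with the kernel and sum: 3·-2 + 4·1 + 19·1 + 2·1 + 8·-1 + 19·-2.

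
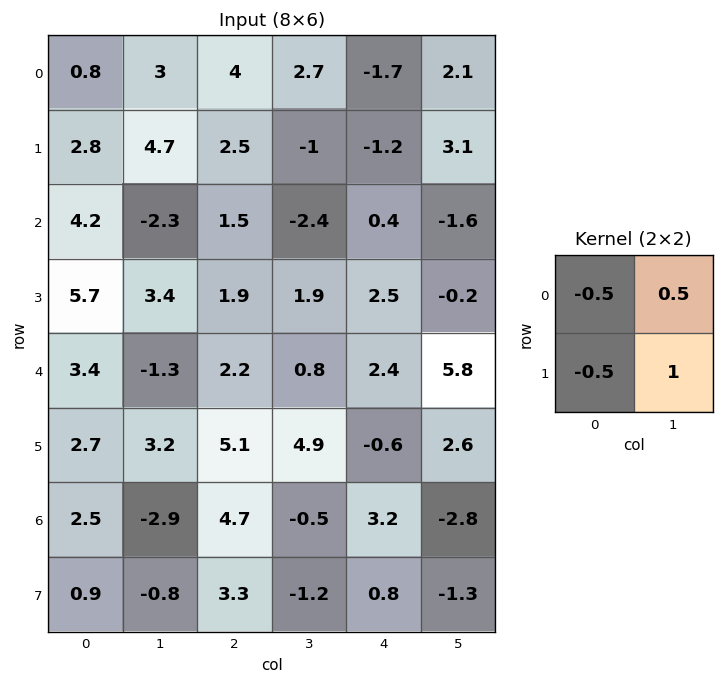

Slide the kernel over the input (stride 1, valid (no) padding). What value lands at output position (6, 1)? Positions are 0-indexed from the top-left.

7.5

The receptive field on the input at this output position is [-2.9 4.7 / -0.8 3.3]. Elementwise product with the kernel and sum: -2.9·-0.5 + 4.7·0.5 + -0.8·-0.5 + 3.3·1.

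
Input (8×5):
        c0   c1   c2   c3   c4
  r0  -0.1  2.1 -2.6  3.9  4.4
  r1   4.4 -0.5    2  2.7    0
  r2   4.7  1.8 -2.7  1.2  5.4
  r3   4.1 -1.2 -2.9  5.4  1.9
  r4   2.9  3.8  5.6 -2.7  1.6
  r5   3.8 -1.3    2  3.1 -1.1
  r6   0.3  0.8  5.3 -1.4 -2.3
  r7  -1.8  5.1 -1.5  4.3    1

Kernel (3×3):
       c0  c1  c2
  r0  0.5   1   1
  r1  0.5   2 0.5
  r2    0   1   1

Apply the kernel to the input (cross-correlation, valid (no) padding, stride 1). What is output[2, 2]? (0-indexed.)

The receptive field on the input at this output position is [-2.7 1.2 5.4 / -2.9 5.4 1.9 / 5.6 -2.7 1.6]. Elementwise product with the kernel and sum: -2.7·0.5 + 1.2·1 + 5.4·1 + -2.9·0.5 + 5.4·2 + 1.9·0.5 + -2.7·1 + 1.6·1.

14.45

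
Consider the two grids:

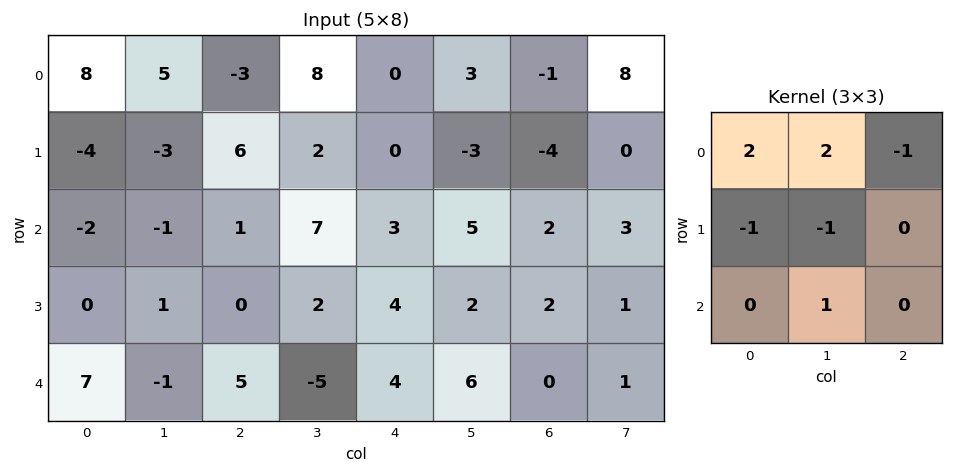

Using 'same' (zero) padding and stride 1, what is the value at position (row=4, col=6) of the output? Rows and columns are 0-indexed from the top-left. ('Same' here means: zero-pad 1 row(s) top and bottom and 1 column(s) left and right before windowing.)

The receptive field on the zero-padded input at this output position is [2 2 1 / 6 0 1 / 0 0 0]. Elementwise product with the kernel and sum: 2·2 + 2·2 + 1·-1 + 6·-1 + 0·-1 + 0·1.

1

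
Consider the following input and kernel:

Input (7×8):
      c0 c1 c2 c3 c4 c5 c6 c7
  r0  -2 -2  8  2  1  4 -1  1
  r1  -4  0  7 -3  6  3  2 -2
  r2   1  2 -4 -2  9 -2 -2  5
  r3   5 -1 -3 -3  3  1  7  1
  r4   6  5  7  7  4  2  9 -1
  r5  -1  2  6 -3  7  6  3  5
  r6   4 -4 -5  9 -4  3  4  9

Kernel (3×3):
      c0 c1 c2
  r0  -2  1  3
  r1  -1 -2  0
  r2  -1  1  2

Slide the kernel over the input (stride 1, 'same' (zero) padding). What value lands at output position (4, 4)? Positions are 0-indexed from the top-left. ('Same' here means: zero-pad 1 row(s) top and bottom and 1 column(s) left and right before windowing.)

The receptive field on the zero-padded input at this output position is [-3 3 1 / 7 4 2 / -3 7 6]. Elementwise product with the kernel and sum: -3·-2 + 3·1 + 1·3 + 7·-1 + 4·-2 + -3·-1 + 7·1 + 6·2.

19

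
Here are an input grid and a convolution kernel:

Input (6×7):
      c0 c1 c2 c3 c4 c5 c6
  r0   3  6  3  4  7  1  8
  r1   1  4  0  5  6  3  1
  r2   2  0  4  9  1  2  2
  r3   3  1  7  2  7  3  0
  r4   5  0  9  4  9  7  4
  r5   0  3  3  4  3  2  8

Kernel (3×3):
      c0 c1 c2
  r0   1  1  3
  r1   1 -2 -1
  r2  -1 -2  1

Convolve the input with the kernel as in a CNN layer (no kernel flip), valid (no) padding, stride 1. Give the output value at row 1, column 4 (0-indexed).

-6

The receptive field on the input at this output position is [6 3 1 / 1 2 2 / 7 3 0]. Elementwise product with the kernel and sum: 6·1 + 3·1 + 1·3 + 1·1 + 2·-2 + 2·-1 + 7·-1 + 3·-2 + 0·1.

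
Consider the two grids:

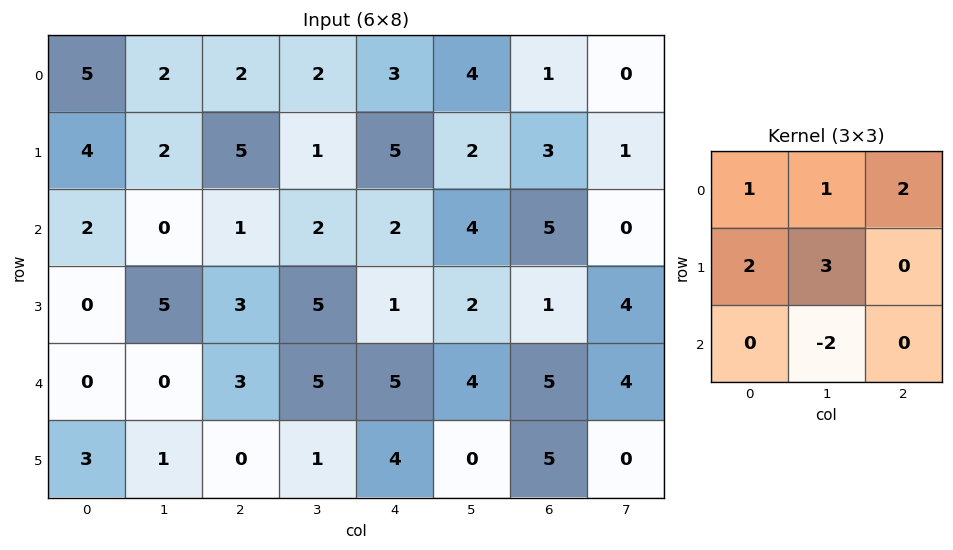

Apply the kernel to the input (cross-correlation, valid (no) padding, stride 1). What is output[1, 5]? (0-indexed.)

The receptive field on the input at this output position is [2 3 1 / 4 5 0 / 2 1 4]. Elementwise product with the kernel and sum: 2·1 + 3·1 + 1·2 + 4·2 + 5·3 + 1·-2.

28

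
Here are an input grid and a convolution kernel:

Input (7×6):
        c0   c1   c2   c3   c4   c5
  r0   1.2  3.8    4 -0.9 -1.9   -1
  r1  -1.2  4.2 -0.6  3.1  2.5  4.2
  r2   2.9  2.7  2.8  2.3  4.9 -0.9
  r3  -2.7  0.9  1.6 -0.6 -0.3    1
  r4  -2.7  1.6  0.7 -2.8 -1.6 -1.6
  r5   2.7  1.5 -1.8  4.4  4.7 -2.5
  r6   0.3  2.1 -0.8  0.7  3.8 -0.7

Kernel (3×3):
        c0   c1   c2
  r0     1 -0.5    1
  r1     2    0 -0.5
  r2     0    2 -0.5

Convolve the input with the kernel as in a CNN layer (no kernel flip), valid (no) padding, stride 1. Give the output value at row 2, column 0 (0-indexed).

The receptive field on the input at this output position is [2.9 2.7 2.8 / -2.7 0.9 1.6 / -2.7 1.6 0.7]. Elementwise product with the kernel and sum: 2.9·1 + 2.7·-0.5 + 2.8·1 + -2.7·2 + 1.6·-0.5 + 1.6·2 + 0.7·-0.5.

1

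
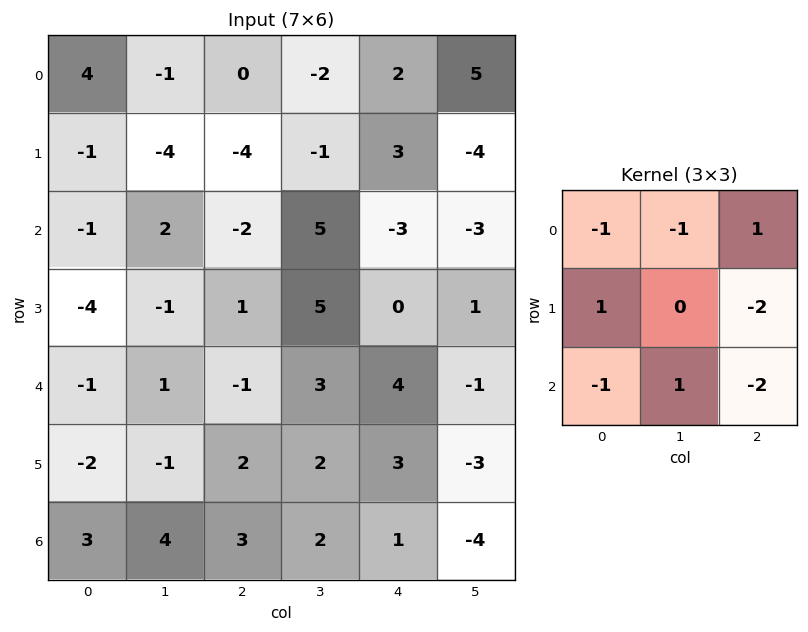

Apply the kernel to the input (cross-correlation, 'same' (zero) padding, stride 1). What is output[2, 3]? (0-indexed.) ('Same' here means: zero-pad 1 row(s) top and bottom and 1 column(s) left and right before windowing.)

16

The receptive field on the zero-padded input at this output position is [-4 -1 3 / -2 5 -3 / 1 5 0]. Elementwise product with the kernel and sum: -4·-1 + -1·-1 + 3·1 + -2·1 + -3·-2 + 1·-1 + 5·1 + 0·-2.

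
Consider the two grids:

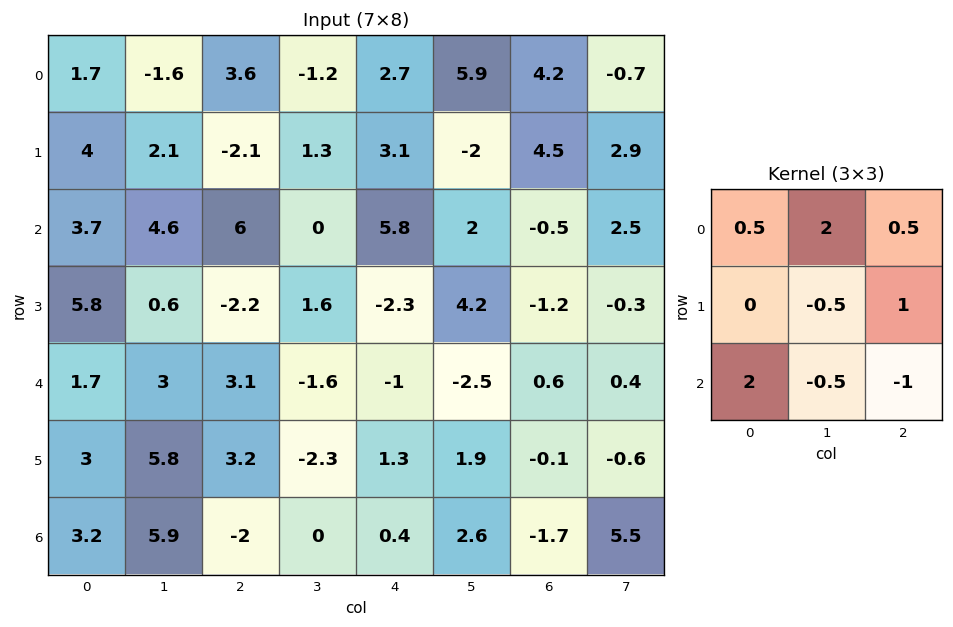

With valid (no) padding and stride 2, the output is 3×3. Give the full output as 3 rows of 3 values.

-4.6 9.4 31.85
10.35 10.8 2
14.15 -4.1 -5.05

Output[0,0]: The receptive field on the input at this output position is [1.7 -1.6 3.6 / 4 2.1 -2.1 / 3.7 4.6 6]. Elementwise product with the kernel and sum: 1.7·0.5 + -1.6·2 + 3.6·0.5 + 2.1·-0.5 + -2.1·1 + 3.7·2 + 4.6·-0.5 + 6·-1.
Output[0,1]: The receptive field on the input at this output position is [3.6 -1.2 2.7 / -2.1 1.3 3.1 / 6 0 5.8]. Elementwise product with the kernel and sum: 3.6·0.5 + -1.2·2 + 2.7·0.5 + 1.3·-0.5 + 3.1·1 + 6·2 + 0·-0.5 + 5.8·-1.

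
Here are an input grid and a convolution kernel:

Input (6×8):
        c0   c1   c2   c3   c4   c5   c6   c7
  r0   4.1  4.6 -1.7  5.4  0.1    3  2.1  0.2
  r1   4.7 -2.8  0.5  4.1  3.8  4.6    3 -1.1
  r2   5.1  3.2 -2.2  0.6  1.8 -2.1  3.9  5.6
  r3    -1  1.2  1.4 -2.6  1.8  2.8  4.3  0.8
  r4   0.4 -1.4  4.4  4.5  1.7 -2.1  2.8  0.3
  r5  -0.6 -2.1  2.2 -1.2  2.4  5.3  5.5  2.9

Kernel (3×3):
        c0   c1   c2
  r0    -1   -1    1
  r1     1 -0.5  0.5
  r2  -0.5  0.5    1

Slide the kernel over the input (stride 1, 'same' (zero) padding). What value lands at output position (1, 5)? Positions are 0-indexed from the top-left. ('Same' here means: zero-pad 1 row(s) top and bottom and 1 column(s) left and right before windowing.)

3.95

The receptive field on the zero-padded input at this output position is [0.1 3 2.1 / 3.8 4.6 3 / 1.8 -2.1 3.9]. Elementwise product with the kernel and sum: 0.1·-1 + 3·-1 + 2.1·1 + 3.8·1 + 4.6·-0.5 + 3·0.5 + 1.8·-0.5 + -2.1·0.5 + 3.9·1.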